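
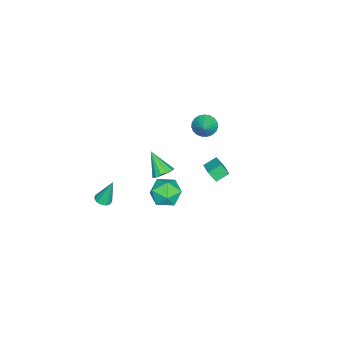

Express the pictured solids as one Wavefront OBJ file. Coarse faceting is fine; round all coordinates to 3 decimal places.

v -4.31 0.547 0.803
v -3.967 0.842 0.193
v -3.27 0.853 1.537
v -4.122 1.092 0.308
v -4.31 1.248 0.509
v -4.497 1.282 0.761
v -4.653 1.189 1.02
v -4.749 0.985 1.241
v -4.77 0.706 1.387
v -4.71 0.398 1.432
v -4.582 0.117 1.368
v -4.407 -0.09 1.206
v -4.215 -0.188 0.974
v -4.039 -0.158 0.713
v -3.911 -0.006 0.468
v -3.851 0.241 0.28
v -3.871 0.541 0.183
v -0.551 2.921 1.524
v -0.518 2.46 2.225
v 0.253 3.448 1.833
v 0.286 2.987 2.534
v -0.026 2.353 1.126
v 0.007 1.892 1.827
v 0.778 2.88 1.435
v 0.811 2.419 2.136
v 0.489 -0.267 0.801
v 0.799 0.098 1.269
v -0.109 -1.193 1.919
v 0.46 0.256 1.218
v 0.13 0.248 1.035
v -0.086 0.076 0.777
v -0.119 -0.205 0.527
v 0.041 -0.505 0.364
v 0.343 -0.73 0.339
v 0.691 -0.808 0.461
v 0.976 -0.714 0.691
v 1.106 -0.479 0.956
v 1.04 -0.176 1.171
v 3.986 -2.452 1.232
v 4.254 -2.843 1.391
v 3.814 -1.928 2.808
v 4.438 -2.636 1.342
v 4.478 -2.37 1.258
v 4.362 -2.13 1.166
v 4.127 -1.993 1.094
v 3.847 -2.001 1.067
v 3.611 -2.153 1.092
v 3.494 -2.4 1.161
v 3.533 -2.663 1.253
v 3.716 -2.859 1.338
v 3.985 -2.927 1.39
v 0.765 0.759 -0.505
v 1.772 0.824 -0.507
v 0.848 -0.504 0.527
v 1.855 -0.439 0.525
v 1.304 0.285 0.962
v 1.253 1.065 0.324
v 1.367 -0.745 -0.304
v 1.316 0.035 -0.942
v 2.145 -0.106 -0.383
v 2.105 0.531 0.4
v 0.515 -0.211 -0.38
v 0.475 0.426 0.403
f 2 1 4
f 2 4 3
f 4 1 5
f 4 5 3
f 5 1 6
f 5 6 3
f 6 1 7
f 6 7 3
f 7 1 8
f 7 8 3
f 8 1 9
f 8 9 3
f 9 1 10
f 9 10 3
f 10 1 11
f 10 11 3
f 11 1 12
f 11 12 3
f 12 1 13
f 12 13 3
f 13 1 14
f 13 14 3
f 14 1 15
f 14 15 3
f 15 1 16
f 15 16 3
f 16 1 17
f 16 17 3
f 17 1 2
f 17 2 3
f 19 21 18
f 22 19 18
f 18 21 20
f 20 22 18
f 19 25 21
f 23 19 22
f 23 25 19
f 21 25 20
f 24 22 20
f 20 25 24
f 24 23 22
f 25 23 24
f 27 26 29
f 27 29 28
f 29 26 30
f 29 30 28
f 30 26 31
f 30 31 28
f 31 26 32
f 31 32 28
f 32 26 33
f 32 33 28
f 33 26 34
f 33 34 28
f 34 26 35
f 34 35 28
f 35 26 36
f 35 36 28
f 36 26 37
f 36 37 28
f 37 26 38
f 37 38 28
f 38 26 27
f 38 27 28
f 40 39 42
f 40 42 41
f 42 39 43
f 42 43 41
f 43 39 44
f 43 44 41
f 44 39 45
f 44 45 41
f 45 39 46
f 45 46 41
f 46 39 47
f 46 47 41
f 47 39 48
f 47 48 41
f 48 39 49
f 48 49 41
f 49 39 50
f 49 50 41
f 50 39 51
f 50 51 41
f 51 39 40
f 51 40 41
f 52 63 57
f 52 57 53
f 52 53 59
f 52 59 62
f 52 62 63
f 53 57 61
f 57 63 56
f 63 62 54
f 62 59 58
f 59 53 60
f 55 61 56
f 55 56 54
f 55 54 58
f 55 58 60
f 55 60 61
f 56 61 57
f 54 56 63
f 58 54 62
f 60 58 59
f 61 60 53



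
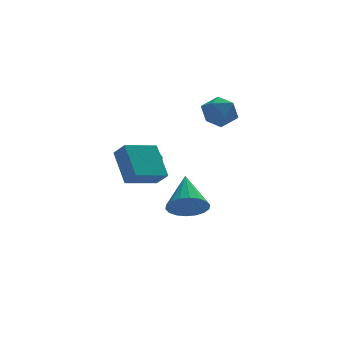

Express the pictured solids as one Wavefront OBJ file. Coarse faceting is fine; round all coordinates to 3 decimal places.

v 0.534 0.557 -1.925
v 0.875 -0.017 -1.264
v 0.826 2.123 -0.715
v 1.217 0.087 -1.482
v 1.423 0.285 -1.787
v 1.453 0.536 -2.12
v 1.301 0.792 -2.414
v 0.998 1.001 -2.612
v 0.602 1.123 -2.673
v 0.193 1.132 -2.586
v -0.149 1.027 -2.368
v -0.355 0.83 -2.063
v -0.385 0.578 -1.73
v -0.234 0.322 -1.436
v 0.07 0.113 -1.238
v 0.466 -0.008 -1.177
v 1.373 0.819 2.843
v 2.244 0.835 2.793
v 1.456 0.085 4.047
v 2.327 0.101 3.997
v 1.885 0.836 4.159
v 1.834 1.29 3.415
v 1.866 -0.37 3.425
v 1.815 0.084 2.681
v 2.549 0.101 3.153
v 2.561 0.846 3.607
v 1.139 0.074 3.233
v 1.151 0.819 3.687
v -2.415 -2.799 1.331
v -2.593 -1.59 2.584
v -2.752 -2.254 0.758
v -2.931 -1.046 2.011
v -0.989 -2.254 1.009
v -1.168 -1.046 2.262
v -1.327 -1.71 0.436
v -1.505 -0.501 1.689
v -0.939 1.628 0.461
v -0.725 1.94 1.061
v -2.101 0.312 1.559
v -1.055 2.134 0.945
v -1.348 2.167 0.675
v -1.512 2.029 0.337
v -1.494 1.764 0.038
v -1.3 1.455 -0.126
v -0.991 1.201 -0.105
v -0.667 1.083 0.097
v -0.428 1.137 0.413
v -0.353 1.347 0.745
v -0.463 1.646 0.987
f 2 1 4
f 2 4 3
f 4 1 5
f 4 5 3
f 5 1 6
f 5 6 3
f 6 1 7
f 6 7 3
f 7 1 8
f 7 8 3
f 8 1 9
f 8 9 3
f 9 1 10
f 9 10 3
f 10 1 11
f 10 11 3
f 11 1 12
f 11 12 3
f 12 1 13
f 12 13 3
f 13 1 14
f 13 14 3
f 14 1 15
f 14 15 3
f 15 1 16
f 15 16 3
f 16 1 2
f 16 2 3
f 17 28 22
f 17 22 18
f 17 18 24
f 17 24 27
f 17 27 28
f 18 22 26
f 22 28 21
f 28 27 19
f 27 24 23
f 24 18 25
f 20 26 21
f 20 21 19
f 20 19 23
f 20 23 25
f 20 25 26
f 21 26 22
f 19 21 28
f 23 19 27
f 25 23 24
f 26 25 18
f 30 32 29
f 33 30 29
f 29 32 31
f 31 33 29
f 30 36 32
f 34 30 33
f 34 36 30
f 32 36 31
f 35 33 31
f 31 36 35
f 35 34 33
f 36 34 35
f 38 37 40
f 38 40 39
f 40 37 41
f 40 41 39
f 41 37 42
f 41 42 39
f 42 37 43
f 42 43 39
f 43 37 44
f 43 44 39
f 44 37 45
f 44 45 39
f 45 37 46
f 45 46 39
f 46 37 47
f 46 47 39
f 47 37 48
f 47 48 39
f 48 37 49
f 48 49 39
f 49 37 38
f 49 38 39



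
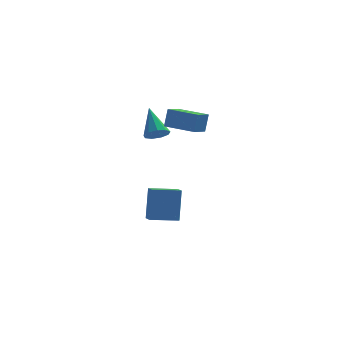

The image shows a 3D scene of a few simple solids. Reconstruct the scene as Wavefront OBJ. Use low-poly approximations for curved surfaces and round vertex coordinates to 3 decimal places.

v 1.241 2.916 -4.297
v 1.368 3.546 -2.308
v 1.027 3.811 -4.568
v 1.153 4.442 -2.579
v 2.847 3.238 -4.501
v 2.973 3.869 -2.512
v 2.632 4.134 -4.772
v 2.759 4.764 -2.783
v 1.665 2.36 2.279
v 2.371 2.39 2.462
v 1.235 3.66 3.721
v 2.269 2.737 2.118
v 1.884 2.908 1.849
v 1.397 2.822 1.781
v 1.036 2.52 1.946
v 0.969 2.142 2.266
v 1.228 1.867 2.592
v 1.692 1.822 2.771
v 2.143 2.028 2.72
v 2.046 1.945 3.031
v 2.236 2.199 4.157
v 2.606 2.821 2.739
v 2.796 3.075 3.865
v 3.624 0.925 2.995
v 3.814 1.179 4.121
v 4.184 1.801 2.703
v 4.374 2.055 3.829
f 2 4 1
f 5 2 1
f 1 4 3
f 3 5 1
f 2 8 4
f 6 2 5
f 6 8 2
f 4 8 3
f 7 5 3
f 3 8 7
f 7 6 5
f 8 6 7
f 10 9 12
f 10 12 11
f 12 9 13
f 12 13 11
f 13 9 14
f 13 14 11
f 14 9 15
f 14 15 11
f 15 9 16
f 15 16 11
f 16 9 17
f 16 17 11
f 17 9 18
f 17 18 11
f 18 9 19
f 18 19 11
f 19 9 10
f 19 10 11
f 21 23 20
f 24 21 20
f 20 23 22
f 22 24 20
f 21 27 23
f 25 21 24
f 25 27 21
f 23 27 22
f 26 24 22
f 22 27 26
f 26 25 24
f 27 25 26



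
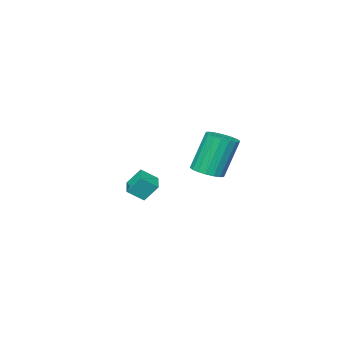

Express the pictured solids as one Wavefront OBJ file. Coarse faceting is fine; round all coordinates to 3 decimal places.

v -3.116 -3.785 -2.366
v -2.445 -4.29 -1.752
v -2.348 -2.956 -2.521
v -1.678 -3.462 -1.907
v -2.702 -4.338 -3.273
v -2.032 -4.844 -2.659
v -1.935 -3.51 -3.428
v -1.264 -4.015 -2.814
v -0.835 1.808 0.233
v -0.216 2.325 0.383
v -0.927 2.589 2.416
v -1.545 2.072 2.267
v -0.48 2.547 0.262
v -1.19 2.81 2.295
v -0.813 2.622 0.135
v -1.524 2.886 2.169
v -1.152 2.536 0.028
v -1.862 2.8 2.062
v -1.427 2.306 -0.038
v -2.138 2.57 1.995
v -1.585 1.977 -0.051
v -2.296 2.241 1.983
v -1.595 1.615 -0.007
v -2.305 1.879 2.026
v -1.453 1.291 0.084
v -2.164 1.555 2.117
v -1.19 1.07 0.205
v -1.9 1.333 2.238
v -0.856 0.994 0.331
v -1.567 1.258 2.365
v -0.518 1.08 0.438
v -1.228 1.344 2.472
v -0.242 1.31 0.505
v -0.953 1.574 2.538
v -0.084 1.639 0.517
v -0.795 1.903 2.551
v -0.075 2.001 0.474
v -0.785 2.265 2.507
f 2 4 1
f 5 2 1
f 1 4 3
f 3 5 1
f 2 8 4
f 6 2 5
f 6 8 2
f 4 8 3
f 7 5 3
f 3 8 7
f 7 6 5
f 8 6 7
f 10 9 13
f 10 13 11
f 11 13 14
f 11 14 12
f 13 9 15
f 13 15 14
f 14 15 16
f 14 16 12
f 15 9 17
f 15 17 16
f 16 17 18
f 16 18 12
f 17 9 19
f 17 19 18
f 18 19 20
f 18 20 12
f 19 9 21
f 19 21 20
f 20 21 22
f 20 22 12
f 21 9 23
f 21 23 22
f 22 23 24
f 22 24 12
f 23 9 25
f 23 25 24
f 24 25 26
f 24 26 12
f 25 9 27
f 25 27 26
f 26 27 28
f 26 28 12
f 27 9 29
f 27 29 28
f 28 29 30
f 28 30 12
f 29 9 31
f 29 31 30
f 30 31 32
f 30 32 12
f 31 9 33
f 31 33 32
f 32 33 34
f 32 34 12
f 33 9 35
f 33 35 34
f 34 35 36
f 34 36 12
f 35 9 37
f 35 37 36
f 36 37 38
f 36 38 12
f 37 9 10
f 37 10 38
f 38 10 11
f 38 11 12



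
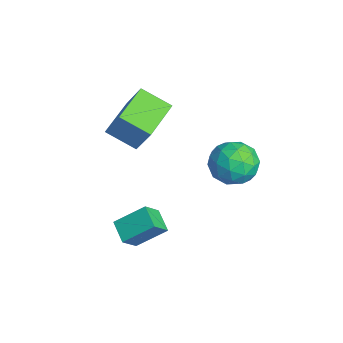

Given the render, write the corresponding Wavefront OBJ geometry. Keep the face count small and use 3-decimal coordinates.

v -0.8 -1.842 -0.622
v -1.574 -2.951 0.094
v -2.182 -0.597 -0.188
v -2.956 -1.705 0.529
v 0.056 -1.435 0.931
v -0.718 -2.543 1.648
v -1.326 -0.189 1.366
v -2.1 -1.298 2.082
v 1.561 -2.473 -4.704
v 0.553 -2.599 -4.282
v 1.783 -1.202 -3.792
v 0.775 -1.328 -3.37
v 1.985 -3.132 -3.89
v 0.977 -3.258 -3.468
v 2.207 -1.861 -2.978
v 1.199 -1.987 -2.556
v 2.009 2.419 0.256
v 2.709 1.911 -0.431
v 1.611 0.849 1.011
v 2.311 0.341 0.324
v 2.698 1.01 1.112
v 2.945 1.98 0.646
v 1.375 0.78 -0.066
v 1.622 1.75 -0.532
v 2.317 0.898 -0.629
v 3.135 1.04 0.099
v 1.185 1.72 0.481
v 2.003 1.862 1.209
v 2.394 2.302 -0.154
v 1.926 0.458 0.734
v 2.154 0.851 1.197
v 2.565 0.552 0.793
v 2.533 2.343 0.479
v 2.944 2.045 0.075
v 2.938 1.516 0.982
v 1.376 0.715 0.505
v 1.787 0.417 0.101
v 1.755 2.208 -0.213
v 2.166 1.909 -0.617
v 1.382 1.244 -0.402
v 2.575 1.408 -0.674
v 2.341 0.486 -0.23
v 1.791 0.744 -0.459
v 1.936 1.314 -0.734
v 3.056 1.492 -0.246
v 2.822 0.57 0.198
v 3.049 0.963 0.661
v 3.194 1.533 0.387
v 2.825 0.897 -0.363
v 1.498 2.19 0.382
v 1.264 1.268 0.826
v 1.126 1.227 0.193
v 1.271 1.797 -0.081
v 1.979 2.274 0.81
v 1.745 1.352 1.254
v 2.384 1.446 1.314
v 2.529 2.016 1.039
v 1.495 1.863 0.943
f 2 4 1
f 5 2 1
f 1 4 3
f 3 5 1
f 2 8 4
f 6 2 5
f 6 8 2
f 4 8 3
f 7 5 3
f 3 8 7
f 7 6 5
f 8 6 7
f 10 12 9
f 13 10 9
f 9 12 11
f 11 13 9
f 10 16 12
f 14 10 13
f 14 16 10
f 12 16 11
f 15 13 11
f 11 16 15
f 15 14 13
f 16 14 15
f 17 54 33
f 54 28 57
f 33 57 22
f 54 57 33
f 17 33 29
f 33 22 34
f 29 34 18
f 33 34 29
f 17 29 38
f 29 18 39
f 38 39 24
f 29 39 38
f 17 38 50
f 38 24 53
f 50 53 27
f 38 53 50
f 17 50 54
f 50 27 58
f 54 58 28
f 50 58 54
f 18 34 45
f 34 22 48
f 45 48 26
f 34 48 45
f 22 57 35
f 57 28 56
f 35 56 21
f 57 56 35
f 28 58 55
f 58 27 51
f 55 51 19
f 58 51 55
f 27 53 52
f 53 24 40
f 52 40 23
f 53 40 52
f 24 39 44
f 39 18 41
f 44 41 25
f 39 41 44
f 20 46 32
f 46 26 47
f 32 47 21
f 46 47 32
f 20 32 30
f 32 21 31
f 30 31 19
f 32 31 30
f 20 30 37
f 30 19 36
f 37 36 23
f 30 36 37
f 20 37 42
f 37 23 43
f 42 43 25
f 37 43 42
f 20 42 46
f 42 25 49
f 46 49 26
f 42 49 46
f 21 47 35
f 47 26 48
f 35 48 22
f 47 48 35
f 19 31 55
f 31 21 56
f 55 56 28
f 31 56 55
f 23 36 52
f 36 19 51
f 52 51 27
f 36 51 52
f 25 43 44
f 43 23 40
f 44 40 24
f 43 40 44
f 26 49 45
f 49 25 41
f 45 41 18
f 49 41 45



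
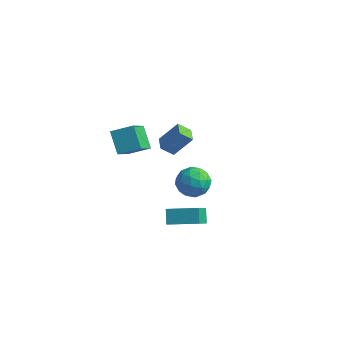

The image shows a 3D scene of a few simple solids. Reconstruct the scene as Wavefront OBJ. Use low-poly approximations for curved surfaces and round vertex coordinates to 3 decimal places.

v -0.576 1.345 -2.813
v 0.342 1.499 -2.259
v 0.318 0.501 -4.061
v 1.236 0.655 -3.507
v 0.479 -0.019 -3.124
v -0.074 0.503 -2.353
v 0.734 1.497 -3.967
v 0.181 2.019 -3.196
v 1.151 1.593 -2.972
v 0.994 0.656 -2.451
v -0.334 1.344 -3.869
v -0.491 0.407 -3.348
v -0.196 1.496 -2.426
v 0.856 0.504 -3.894
v 0.411 0.108 -3.669
v 0.95 0.198 -3.343
v -0.44 0.911 -2.482
v 0.099 1.001 -2.156
v 0.18 0.109 -2.665
v 0.561 0.999 -4.164
v 1.1 1.089 -3.838
v -0.29 1.802 -2.977
v 0.249 1.892 -2.651
v 0.48 1.891 -3.655
v 0.819 1.642 -2.52
v 1.345 1.145 -3.254
v 1.05 1.64 -3.524
v 0.725 1.947 -3.07
v 0.727 1.091 -2.214
v 1.253 0.595 -2.947
v 0.808 0.199 -2.723
v 0.483 0.506 -2.269
v 1.203 1.146 -2.633
v -0.593 1.405 -3.373
v -0.067 0.909 -4.106
v 0.177 1.494 -4.051
v -0.148 1.801 -3.597
v -0.685 0.855 -3.066
v -0.159 0.358 -3.8
v -0.065 0.053 -3.25
v -0.39 0.36 -2.796
v -0.543 0.854 -3.687
v -0.594 0.433 -0.867
v -1.124 -0.076 -0.25
v -1.254 1.157 -0.838
v -1.785 0.647 -0.221
v 0.205 1.113 0.381
v -0.326 0.603 0.998
v -0.456 1.836 0.41
v -0.986 1.327 1.027
v -0.8 -4.796 4.358
v 0.182 -4.077 4.841
v -1.294 -3.322 3.165
v -0.312 -2.602 3.649
v 0.112 -5.338 3.311
v 1.094 -4.618 3.795
v -0.382 -3.863 2.119
v 0.6 -3.144 2.602
v 2.156 -3.163 -2.98
v 2.501 -4.306 -1.992
v 1.734 -2.661 -2.252
v 2.079 -3.805 -1.264
v 3.721 -2.375 -2.616
v 4.066 -3.519 -1.628
v 3.299 -1.874 -1.888
v 3.644 -3.017 -0.9
f 1 38 17
f 38 12 41
f 17 41 6
f 38 41 17
f 1 17 13
f 17 6 18
f 13 18 2
f 17 18 13
f 1 13 22
f 13 2 23
f 22 23 8
f 13 23 22
f 1 22 34
f 22 8 37
f 34 37 11
f 22 37 34
f 1 34 38
f 34 11 42
f 38 42 12
f 34 42 38
f 2 18 29
f 18 6 32
f 29 32 10
f 18 32 29
f 6 41 19
f 41 12 40
f 19 40 5
f 41 40 19
f 12 42 39
f 42 11 35
f 39 35 3
f 42 35 39
f 11 37 36
f 37 8 24
f 36 24 7
f 37 24 36
f 8 23 28
f 23 2 25
f 28 25 9
f 23 25 28
f 4 30 16
f 30 10 31
f 16 31 5
f 30 31 16
f 4 16 14
f 16 5 15
f 14 15 3
f 16 15 14
f 4 14 21
f 14 3 20
f 21 20 7
f 14 20 21
f 4 21 26
f 21 7 27
f 26 27 9
f 21 27 26
f 4 26 30
f 26 9 33
f 30 33 10
f 26 33 30
f 5 31 19
f 31 10 32
f 19 32 6
f 31 32 19
f 3 15 39
f 15 5 40
f 39 40 12
f 15 40 39
f 7 20 36
f 20 3 35
f 36 35 11
f 20 35 36
f 9 27 28
f 27 7 24
f 28 24 8
f 27 24 28
f 10 33 29
f 33 9 25
f 29 25 2
f 33 25 29
f 44 46 43
f 47 44 43
f 43 46 45
f 45 47 43
f 44 50 46
f 48 44 47
f 48 50 44
f 46 50 45
f 49 47 45
f 45 50 49
f 49 48 47
f 50 48 49
f 52 54 51
f 55 52 51
f 51 54 53
f 53 55 51
f 52 58 54
f 56 52 55
f 56 58 52
f 54 58 53
f 57 55 53
f 53 58 57
f 57 56 55
f 58 56 57
f 60 62 59
f 63 60 59
f 59 62 61
f 61 63 59
f 60 66 62
f 64 60 63
f 64 66 60
f 62 66 61
f 65 63 61
f 61 66 65
f 65 64 63
f 66 64 65



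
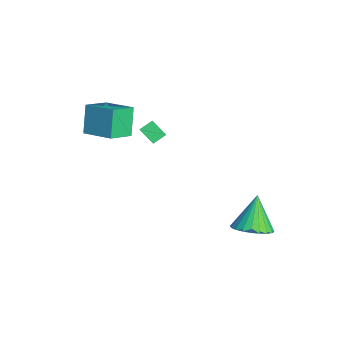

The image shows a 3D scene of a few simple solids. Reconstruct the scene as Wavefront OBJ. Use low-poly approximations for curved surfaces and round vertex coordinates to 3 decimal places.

v -3.26 -2.475 2.575
v -1.771 -2.795 3.902
v -3.452 -1.797 2.954
v -1.963 -2.117 4.281
v -2.597 -1.943 1.959
v -1.108 -2.263 3.286
v -2.789 -1.265 2.338
v -1.3 -1.585 3.665
v -4.581 -4.909 3.886
v -3.213 -3.795 4.408
v -5.29 -3.751 3.273
v -3.922 -2.637 3.794
v -3.778 -5.203 2.406
v -2.41 -4.089 2.927
v -4.487 -4.045 1.792
v -3.119 -2.931 2.314
v 1.942 1.924 -1.507
v 2.593 1.265 -0.953
v 0.998 2.416 0.187
v 2.809 1.626 -0.937
v 2.893 2.033 -1.009
v 2.833 2.423 -1.156
v 2.636 2.737 -1.356
v 2.334 2.928 -1.58
v 1.972 2.965 -1.792
v 1.605 2.844 -1.961
v 1.29 2.583 -2.061
v 1.074 2.222 -2.077
v 0.99 1.815 -2.005
v 1.05 1.425 -1.858
v 1.247 1.111 -1.657
v 1.549 0.92 -1.434
v 1.911 0.883 -1.221
v 2.278 1.004 -1.052
f 2 4 1
f 5 2 1
f 1 4 3
f 3 5 1
f 2 8 4
f 6 2 5
f 6 8 2
f 4 8 3
f 7 5 3
f 3 8 7
f 7 6 5
f 8 6 7
f 10 12 9
f 13 10 9
f 9 12 11
f 11 13 9
f 10 16 12
f 14 10 13
f 14 16 10
f 12 16 11
f 15 13 11
f 11 16 15
f 15 14 13
f 16 14 15
f 18 17 20
f 18 20 19
f 20 17 21
f 20 21 19
f 21 17 22
f 21 22 19
f 22 17 23
f 22 23 19
f 23 17 24
f 23 24 19
f 24 17 25
f 24 25 19
f 25 17 26
f 25 26 19
f 26 17 27
f 26 27 19
f 27 17 28
f 27 28 19
f 28 17 29
f 28 29 19
f 29 17 30
f 29 30 19
f 30 17 31
f 30 31 19
f 31 17 32
f 31 32 19
f 32 17 33
f 32 33 19
f 33 17 34
f 33 34 19
f 34 17 18
f 34 18 19



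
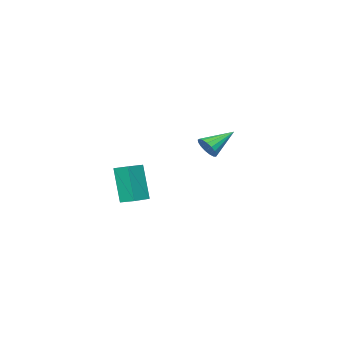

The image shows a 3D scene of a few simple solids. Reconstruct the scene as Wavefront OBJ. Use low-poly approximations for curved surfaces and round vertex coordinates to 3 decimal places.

v -2.484 0.355 0.007
v -2.119 0.658 0.481
v -3.876 0.805 0.793
v -2.168 0.888 0.263
v -2.289 0.996 -0.014
v -2.455 0.957 -0.285
v -2.628 0.781 -0.49
v -2.767 0.507 -0.581
v -2.842 0.198 -0.537
v -2.835 -0.075 -0.368
v -2.747 -0.249 -0.114
v -2.6 -0.285 0.169
v -2.425 -0.174 0.414
v -2.265 0.058 0.566
v -2.154 0.358 0.59
v 2.672 0.605 -1.823
v 2.403 -0.036 0.02
v 2.55 1.367 -1.577
v 2.281 0.726 0.267
v 3.759 0.714 -1.627
v 3.49 0.073 0.217
v 3.637 1.476 -1.38
v 3.368 0.835 0.463
f 2 1 4
f 2 4 3
f 4 1 5
f 4 5 3
f 5 1 6
f 5 6 3
f 6 1 7
f 6 7 3
f 7 1 8
f 7 8 3
f 8 1 9
f 8 9 3
f 9 1 10
f 9 10 3
f 10 1 11
f 10 11 3
f 11 1 12
f 11 12 3
f 12 1 13
f 12 13 3
f 13 1 14
f 13 14 3
f 14 1 15
f 14 15 3
f 15 1 2
f 15 2 3
f 17 19 16
f 20 17 16
f 16 19 18
f 18 20 16
f 17 23 19
f 21 17 20
f 21 23 17
f 19 23 18
f 22 20 18
f 18 23 22
f 22 21 20
f 23 21 22



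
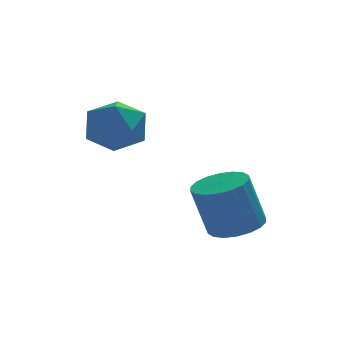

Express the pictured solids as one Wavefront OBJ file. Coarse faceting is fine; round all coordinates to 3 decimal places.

v -3.728 -1.019 3.112
v -3.146 -0.303 2.347
v -2.534 -2.477 2.653
v -1.952 -1.761 1.888
v -1.869 -1.571 3.069
v -2.607 -0.67 3.352
v -3.073 -2.11 1.648
v -3.811 -1.209 1.931
v -2.742 -0.977 1.442
v -1.997 -0.644 2.32
v -3.683 -2.136 2.68
v -2.938 -1.803 3.558
v 0.769 -3.498 -1.618
v 1.746 -3.544 -1.33
v 1.169 -3.448 0.645
v 0.191 -3.402 0.358
v 1.674 -3.097 -1.372
v 1.097 -3.002 0.603
v 1.423 -2.73 -1.463
v 0.846 -2.635 0.512
v 1.042 -2.515 -1.585
v 0.465 -2.42 0.39
v 0.607 -2.495 -1.713
v 0.03 -2.4 0.262
v 0.204 -2.673 -1.822
v -0.373 -2.578 0.153
v -0.087 -3.015 -1.891
v -0.664 -2.919 0.084
v -0.209 -3.452 -1.905
v -0.786 -3.356 0.07
v -0.137 -3.898 -1.863
v -0.714 -3.803 0.112
v 0.114 -4.265 -1.772
v -0.463 -4.17 0.203
v 0.495 -4.48 -1.65
v -0.082 -4.385 0.325
v 0.93 -4.5 -1.522
v 0.353 -4.405 0.453
v 1.333 -4.322 -1.413
v 0.756 -4.227 0.562
v 1.624 -3.981 -1.344
v 1.047 -3.885 0.631
f 1 12 6
f 1 6 2
f 1 2 8
f 1 8 11
f 1 11 12
f 2 6 10
f 6 12 5
f 12 11 3
f 11 8 7
f 8 2 9
f 4 10 5
f 4 5 3
f 4 3 7
f 4 7 9
f 4 9 10
f 5 10 6
f 3 5 12
f 7 3 11
f 9 7 8
f 10 9 2
f 14 13 17
f 14 17 15
f 15 17 18
f 15 18 16
f 17 13 19
f 17 19 18
f 18 19 20
f 18 20 16
f 19 13 21
f 19 21 20
f 20 21 22
f 20 22 16
f 21 13 23
f 21 23 22
f 22 23 24
f 22 24 16
f 23 13 25
f 23 25 24
f 24 25 26
f 24 26 16
f 25 13 27
f 25 27 26
f 26 27 28
f 26 28 16
f 27 13 29
f 27 29 28
f 28 29 30
f 28 30 16
f 29 13 31
f 29 31 30
f 30 31 32
f 30 32 16
f 31 13 33
f 31 33 32
f 32 33 34
f 32 34 16
f 33 13 35
f 33 35 34
f 34 35 36
f 34 36 16
f 35 13 37
f 35 37 36
f 36 37 38
f 36 38 16
f 37 13 39
f 37 39 38
f 38 39 40
f 38 40 16
f 39 13 41
f 39 41 40
f 40 41 42
f 40 42 16
f 41 13 14
f 41 14 42
f 42 14 15
f 42 15 16



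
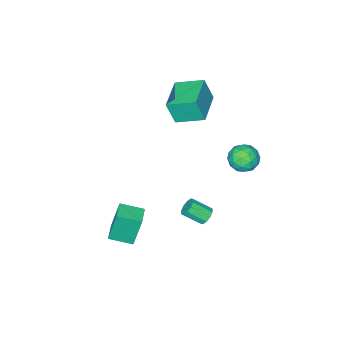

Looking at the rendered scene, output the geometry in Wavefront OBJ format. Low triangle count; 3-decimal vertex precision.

v -0.351 0.94 -2.825
v 0.167 1.174 -3.015
v 0.83 0.314 -2.265
v 0.311 0.08 -2.075
v 0.063 1.359 -2.711
v 0.726 0.499 -1.961
v -0.2 1.384 -2.451
v 0.463 0.524 -1.7
v -0.521 1.239 -2.333
v 0.142 0.379 -1.583
v -0.777 0.98 -2.404
v -0.114 0.12 -1.653
v -0.87 0.706 -2.635
v -0.207 -0.154 -1.885
v -0.766 0.521 -2.939
v -0.103 -0.339 -2.189
v -0.503 0.496 -3.2
v 0.16 -0.364 -2.449
v -0.182 0.641 -3.317
v 0.481 -0.219 -2.567
v 0.074 0.9 -3.247
v 0.737 0.04 -2.496
v -4.043 -2.292 3.377
v -3.738 -2.736 4.862
v -2.222 -1.113 3.355
v -1.916 -1.556 4.84
v -3.124 -3.724 2.76
v -2.818 -4.167 4.245
v -1.302 -2.544 2.738
v -0.997 -2.988 4.223
v 3.243 -3.049 -4.159
v 2.824 -2.755 -2.102
v 2.357 -1.94 -4.498
v 1.938 -1.646 -2.441
v 4.182 -2.274 -4.079
v 3.763 -1.98 -2.022
v 3.296 -1.165 -4.418
v 2.877 -0.871 -2.361
v -3.358 1.349 -0.206
v -2.842 0.595 0.168
v -4.618 0.385 -0.408
v -4.102 -0.369 -0.034
v -4.379 0.378 0.55
v -3.601 0.974 0.675
v -3.859 0.006 -0.915
v -3.081 0.602 -0.79
v -3.151 -0.235 -0.27
v -3.472 -0.005 0.636
v -3.988 0.985 -0.876
v -4.309 1.215 0.03
v -2.989 1.057 -0.001
v -4.471 -0.077 -0.239
v -4.634 0.363 0.105
v -4.33 -0.081 0.325
v -3.436 1.279 0.297
v -3.132 0.836 0.517
v -4.036 0.709 0.742
v -4.328 0.144 -0.757
v -4.024 -0.299 -0.537
v -3.13 1.061 -0.565
v -2.826 0.617 -0.345
v -3.424 0.271 -0.982
v -2.868 0.125 -0.038
v -3.608 -0.441 -0.157
v -3.466 -0.221 -0.676
v -3.008 0.129 -0.602
v -3.056 0.26 0.494
v -3.797 -0.306 0.375
v -3.96 0.133 0.719
v -3.502 0.483 0.792
v -3.238 -0.227 0.237
v -3.663 1.286 -0.615
v -4.404 0.72 -0.734
v -3.958 0.497 -1.032
v -3.5 0.847 -0.959
v -3.852 1.421 -0.083
v -4.592 0.855 -0.202
v -4.452 0.851 0.362
v -3.994 1.201 0.436
v -4.222 1.207 -0.477
f 2 1 5
f 2 5 3
f 3 5 6
f 3 6 4
f 5 1 7
f 5 7 6
f 6 7 8
f 6 8 4
f 7 1 9
f 7 9 8
f 8 9 10
f 8 10 4
f 9 1 11
f 9 11 10
f 10 11 12
f 10 12 4
f 11 1 13
f 11 13 12
f 12 13 14
f 12 14 4
f 13 1 15
f 13 15 14
f 14 15 16
f 14 16 4
f 15 1 17
f 15 17 16
f 16 17 18
f 16 18 4
f 17 1 19
f 17 19 18
f 18 19 20
f 18 20 4
f 19 1 21
f 19 21 20
f 20 21 22
f 20 22 4
f 21 1 2
f 21 2 22
f 22 2 3
f 22 3 4
f 24 26 23
f 27 24 23
f 23 26 25
f 25 27 23
f 24 30 26
f 28 24 27
f 28 30 24
f 26 30 25
f 29 27 25
f 25 30 29
f 29 28 27
f 30 28 29
f 32 34 31
f 35 32 31
f 31 34 33
f 33 35 31
f 32 38 34
f 36 32 35
f 36 38 32
f 34 38 33
f 37 35 33
f 33 38 37
f 37 36 35
f 38 36 37
f 39 76 55
f 76 50 79
f 55 79 44
f 76 79 55
f 39 55 51
f 55 44 56
f 51 56 40
f 55 56 51
f 39 51 60
f 51 40 61
f 60 61 46
f 51 61 60
f 39 60 72
f 60 46 75
f 72 75 49
f 60 75 72
f 39 72 76
f 72 49 80
f 76 80 50
f 72 80 76
f 40 56 67
f 56 44 70
f 67 70 48
f 56 70 67
f 44 79 57
f 79 50 78
f 57 78 43
f 79 78 57
f 50 80 77
f 80 49 73
f 77 73 41
f 80 73 77
f 49 75 74
f 75 46 62
f 74 62 45
f 75 62 74
f 46 61 66
f 61 40 63
f 66 63 47
f 61 63 66
f 42 68 54
f 68 48 69
f 54 69 43
f 68 69 54
f 42 54 52
f 54 43 53
f 52 53 41
f 54 53 52
f 42 52 59
f 52 41 58
f 59 58 45
f 52 58 59
f 42 59 64
f 59 45 65
f 64 65 47
f 59 65 64
f 42 64 68
f 64 47 71
f 68 71 48
f 64 71 68
f 43 69 57
f 69 48 70
f 57 70 44
f 69 70 57
f 41 53 77
f 53 43 78
f 77 78 50
f 53 78 77
f 45 58 74
f 58 41 73
f 74 73 49
f 58 73 74
f 47 65 66
f 65 45 62
f 66 62 46
f 65 62 66
f 48 71 67
f 71 47 63
f 67 63 40
f 71 63 67



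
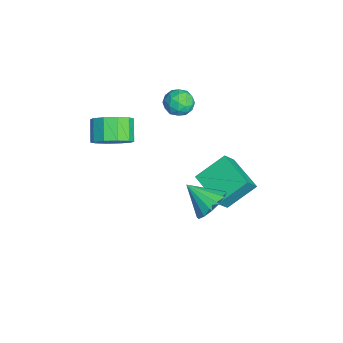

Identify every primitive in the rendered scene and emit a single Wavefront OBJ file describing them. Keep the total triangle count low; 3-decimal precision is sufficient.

v 1.468 -3.371 2.358
v 1.959 -2.579 2.884
v 0.922 -2.497 3.729
v 0.432 -3.289 3.202
v 1.591 -2.309 2.405
v 0.554 -2.227 3.25
v 1.175 -2.444 1.909
v 0.139 -2.363 2.754
v 0.872 -2.934 1.584
v -0.165 -2.853 2.429
v 0.797 -3.59 1.554
v -0.24 -3.509 2.399
v 0.978 -4.163 1.831
v -0.059 -4.081 2.676
v 1.346 -4.433 2.31
v 0.309 -4.351 3.155
v 1.761 -4.297 2.806
v 0.725 -4.216 3.651
v 2.065 -3.807 3.131
v 1.028 -3.726 3.976
v 2.14 -3.151 3.161
v 1.103 -3.07 4.006
v -0.942 0.53 3.58
v -0.357 0.447 4.178
v -0.223 -0.287 2.762
v 0.362 -0.37 3.36
v -0.399 -0.713 3.466
v -0.843 -0.208 3.971
v 0.263 0.368 2.969
v -0.181 0.873 3.474
v 0.388 0.347 3.8
v -0.021 -0.321 4.108
v -0.559 0.481 2.832
v -0.968 -0.187 3.14
v -0.713 0.56 3.95
v 0.133 -0.4 2.99
v -0.315 -0.602 3.052
v 0.03 -0.65 3.403
v -0.998 0.175 3.829
v -0.654 0.126 4.181
v -0.679 -0.555 3.762
v 0.074 0.034 2.759
v 0.418 -0.015 3.111
v -0.61 0.81 3.537
v -0.265 0.762 3.888
v 0.099 0.715 3.178
v 0.069 0.452 4.08
v 0.492 -0.028 3.6
v 0.434 0.406 3.369
v 0.172 0.703 3.666
v -0.171 0.06 4.261
v 0.252 -0.42 3.78
v -0.196 -0.622 3.843
v -0.457 -0.325 4.14
v 0.267 0.001 4.039
v -0.832 0.58 3.16
v -0.409 0.1 2.679
v -0.123 0.485 2.8
v -0.384 0.782 3.097
v -1.072 0.188 3.34
v -0.649 -0.292 2.86
v -0.752 -0.543 3.274
v -1.014 -0.246 3.571
v -0.847 0.159 2.901
v 0.436 1.338 -2.565
v 1.046 0.769 -1.491
v -0.067 2.888 -1.459
v 0.542 2.319 -0.384
v 2.218 2.281 -3.076
v 2.827 1.712 -2.001
v 1.714 3.831 -1.969
v 2.324 3.262 -0.895
v 4.334 1.213 -0.34
v 4.964 1.49 0.439
v 3.586 0.047 0.68
v 4.534 1.809 0.489
v 4.049 1.969 0.316
v 3.641 1.926 -0.033
v 3.419 1.692 -0.464
v 3.442 1.329 -0.861
v 3.703 0.936 -1.119
v 4.134 0.617 -1.168
v 4.618 0.457 -0.995
v 5.026 0.5 -0.647
v 5.249 0.734 -0.216
v 5.226 1.097 0.182
f 2 1 5
f 2 5 3
f 3 5 6
f 3 6 4
f 5 1 7
f 5 7 6
f 6 7 8
f 6 8 4
f 7 1 9
f 7 9 8
f 8 9 10
f 8 10 4
f 9 1 11
f 9 11 10
f 10 11 12
f 10 12 4
f 11 1 13
f 11 13 12
f 12 13 14
f 12 14 4
f 13 1 15
f 13 15 14
f 14 15 16
f 14 16 4
f 15 1 17
f 15 17 16
f 16 17 18
f 16 18 4
f 17 1 19
f 17 19 18
f 18 19 20
f 18 20 4
f 19 1 21
f 19 21 20
f 20 21 22
f 20 22 4
f 21 1 2
f 21 2 22
f 22 2 3
f 22 3 4
f 23 60 39
f 60 34 63
f 39 63 28
f 60 63 39
f 23 39 35
f 39 28 40
f 35 40 24
f 39 40 35
f 23 35 44
f 35 24 45
f 44 45 30
f 35 45 44
f 23 44 56
f 44 30 59
f 56 59 33
f 44 59 56
f 23 56 60
f 56 33 64
f 60 64 34
f 56 64 60
f 24 40 51
f 40 28 54
f 51 54 32
f 40 54 51
f 28 63 41
f 63 34 62
f 41 62 27
f 63 62 41
f 34 64 61
f 64 33 57
f 61 57 25
f 64 57 61
f 33 59 58
f 59 30 46
f 58 46 29
f 59 46 58
f 30 45 50
f 45 24 47
f 50 47 31
f 45 47 50
f 26 52 38
f 52 32 53
f 38 53 27
f 52 53 38
f 26 38 36
f 38 27 37
f 36 37 25
f 38 37 36
f 26 36 43
f 36 25 42
f 43 42 29
f 36 42 43
f 26 43 48
f 43 29 49
f 48 49 31
f 43 49 48
f 26 48 52
f 48 31 55
f 52 55 32
f 48 55 52
f 27 53 41
f 53 32 54
f 41 54 28
f 53 54 41
f 25 37 61
f 37 27 62
f 61 62 34
f 37 62 61
f 29 42 58
f 42 25 57
f 58 57 33
f 42 57 58
f 31 49 50
f 49 29 46
f 50 46 30
f 49 46 50
f 32 55 51
f 55 31 47
f 51 47 24
f 55 47 51
f 66 68 65
f 69 66 65
f 65 68 67
f 67 69 65
f 66 72 68
f 70 66 69
f 70 72 66
f 68 72 67
f 71 69 67
f 67 72 71
f 71 70 69
f 72 70 71
f 74 73 76
f 74 76 75
f 76 73 77
f 76 77 75
f 77 73 78
f 77 78 75
f 78 73 79
f 78 79 75
f 79 73 80
f 79 80 75
f 80 73 81
f 80 81 75
f 81 73 82
f 81 82 75
f 82 73 83
f 82 83 75
f 83 73 84
f 83 84 75
f 84 73 85
f 84 85 75
f 85 73 86
f 85 86 75
f 86 73 74
f 86 74 75



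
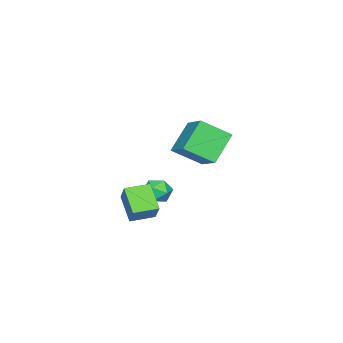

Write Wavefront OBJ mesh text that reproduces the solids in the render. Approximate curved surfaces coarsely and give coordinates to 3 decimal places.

v -0.207 -0.333 -3.224
v 0.269 -0.991 -3.769
v -1.429 -1.329 -3.091
v -0.953 -1.987 -3.636
v -0.635 -1.776 -2.735
v 0.12 -1.16 -2.818
v -1.28 -1.16 -4.042
v -0.525 -0.544 -4.125
v -0.394 -1.502 -4.275
v 0.005 -1.882 -3.467
v -1.165 -0.438 -3.393
v -0.766 -0.818 -2.585
v 1.104 -0.416 -4.565
v 0.115 -1.514 -3.309
v 1.943 0.278 -3.298
v 0.954 -0.821 -2.042
v 2.186 -1.519 -4.678
v 1.197 -2.618 -3.422
v 3.025 -0.826 -3.411
v 2.036 -1.924 -2.155
v 2.25 3.097 1.058
v 3.06 1.572 2.145
v 0.717 3.379 2.597
v 1.528 1.855 3.684
v 3.532 4.505 2.076
v 4.343 2.981 3.163
v 2 4.788 3.615
v 2.81 3.263 4.702
f 1 12 6
f 1 6 2
f 1 2 8
f 1 8 11
f 1 11 12
f 2 6 10
f 6 12 5
f 12 11 3
f 11 8 7
f 8 2 9
f 4 10 5
f 4 5 3
f 4 3 7
f 4 7 9
f 4 9 10
f 5 10 6
f 3 5 12
f 7 3 11
f 9 7 8
f 10 9 2
f 14 16 13
f 17 14 13
f 13 16 15
f 15 17 13
f 14 20 16
f 18 14 17
f 18 20 14
f 16 20 15
f 19 17 15
f 15 20 19
f 19 18 17
f 20 18 19
f 22 24 21
f 25 22 21
f 21 24 23
f 23 25 21
f 22 28 24
f 26 22 25
f 26 28 22
f 24 28 23
f 27 25 23
f 23 28 27
f 27 26 25
f 28 26 27



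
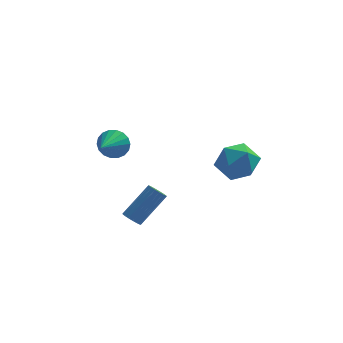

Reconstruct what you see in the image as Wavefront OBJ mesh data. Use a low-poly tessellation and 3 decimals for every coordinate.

v -1.445 -1.832 -1.421
v -1.075 -2.168 -1.52
v 0.056 -1.325 -0.159
v -0.315 -0.988 -0.059
v -1.029 -1.998 -1.663
v 0.102 -1.155 -0.302
v -1.065 -1.795 -1.759
v 0.065 -0.952 -0.397
v -1.177 -1.6 -1.787
v -0.046 -0.757 -0.426
v -1.342 -1.45 -1.743
v -0.211 -0.607 -0.382
v -1.527 -1.376 -1.635
v -0.397 -0.533 -0.274
v -1.696 -1.392 -1.484
v -0.566 -0.549 -0.123
v -1.816 -1.495 -1.321
v -0.685 -0.652 0.04
v -1.862 -1.665 -1.178
v -0.731 -0.822 0.183
v -1.825 -1.868 -1.083
v -0.695 -1.025 0.279
v -1.714 -2.063 -1.054
v -0.583 -1.22 0.307
v -1.549 -2.213 -1.098
v -0.418 -1.37 0.263
v -1.363 -2.287 -1.206
v -0.233 -1.444 0.155
v -1.194 -2.271 -1.357
v -0.064 -1.428 0.004
v -2.538 2.699 0.669
v -2.077 2.841 1.357
v -3.022 1.261 1.291
v -2.408 2.991 1.446
v -2.764 3.083 1.381
v -3.076 3.099 1.176
v -3.281 3.036 0.87
v -3.339 2.906 0.524
v -3.239 2.735 0.207
v -2.999 2.557 -0.018
v -2.668 2.407 -0.108
v -2.312 2.315 -0.043
v -2 2.299 0.163
v -1.795 2.363 0.469
v -1.737 2.493 0.815
v -1.838 2.663 1.131
v 2.201 -1.724 2.195
v 2.803 -1.142 1.46
v 3.677 -1.978 3.2
v 4.279 -1.396 2.465
v 3.517 -0.88 3.095
v 2.606 -0.723 2.474
v 3.874 -2.397 2.186
v 2.963 -2.24 1.565
v 3.837 -1.558 1.454
v 3.616 -0.62 2.015
v 2.864 -2.5 2.645
v 2.643 -1.562 3.206
f 2 1 5
f 2 5 3
f 3 5 6
f 3 6 4
f 5 1 7
f 5 7 6
f 6 7 8
f 6 8 4
f 7 1 9
f 7 9 8
f 8 9 10
f 8 10 4
f 9 1 11
f 9 11 10
f 10 11 12
f 10 12 4
f 11 1 13
f 11 13 12
f 12 13 14
f 12 14 4
f 13 1 15
f 13 15 14
f 14 15 16
f 14 16 4
f 15 1 17
f 15 17 16
f 16 17 18
f 16 18 4
f 17 1 19
f 17 19 18
f 18 19 20
f 18 20 4
f 19 1 21
f 19 21 20
f 20 21 22
f 20 22 4
f 21 1 23
f 21 23 22
f 22 23 24
f 22 24 4
f 23 1 25
f 23 25 24
f 24 25 26
f 24 26 4
f 25 1 27
f 25 27 26
f 26 27 28
f 26 28 4
f 27 1 29
f 27 29 28
f 28 29 30
f 28 30 4
f 29 1 2
f 29 2 30
f 30 2 3
f 30 3 4
f 32 31 34
f 32 34 33
f 34 31 35
f 34 35 33
f 35 31 36
f 35 36 33
f 36 31 37
f 36 37 33
f 37 31 38
f 37 38 33
f 38 31 39
f 38 39 33
f 39 31 40
f 39 40 33
f 40 31 41
f 40 41 33
f 41 31 42
f 41 42 33
f 42 31 43
f 42 43 33
f 43 31 44
f 43 44 33
f 44 31 45
f 44 45 33
f 45 31 46
f 45 46 33
f 46 31 32
f 46 32 33
f 47 58 52
f 47 52 48
f 47 48 54
f 47 54 57
f 47 57 58
f 48 52 56
f 52 58 51
f 58 57 49
f 57 54 53
f 54 48 55
f 50 56 51
f 50 51 49
f 50 49 53
f 50 53 55
f 50 55 56
f 51 56 52
f 49 51 58
f 53 49 57
f 55 53 54
f 56 55 48



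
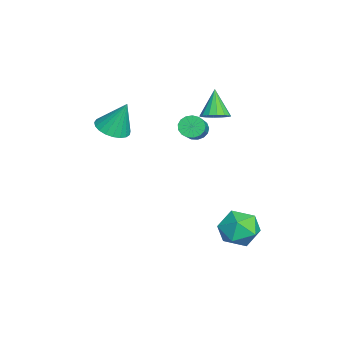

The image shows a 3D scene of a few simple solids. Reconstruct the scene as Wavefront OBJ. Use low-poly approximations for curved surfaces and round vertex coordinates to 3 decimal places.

v -3.946 1.704 0.08
v -3.583 2.156 -0.363
v -2.031 1.968 0.716
v -2.394 1.516 1.16
v -3.724 2.369 -0.124
v -2.171 2.18 0.955
v -3.915 2.429 0.162
v -2.363 2.241 1.241
v -4.114 2.323 0.429
v -2.561 2.135 1.508
v -4.274 2.076 0.617
v -2.722 1.887 1.696
v -4.359 1.743 0.681
v -2.807 1.555 1.76
v -4.35 1.401 0.608
v -2.797 1.213 1.687
v -4.248 1.129 0.414
v -2.695 0.941 1.493
v -4.077 0.989 0.144
v -2.525 0.8 1.223
v -3.876 1.012 -0.141
v -2.324 0.824 0.938
v -3.691 1.194 -0.375
v -2.139 1.006 0.704
v -3.565 1.493 -0.505
v -2.012 1.305 0.574
v -3.526 1.84 -0.501
v -1.973 1.652 0.579
v -2.486 -2.605 0.977
v -1.518 -2.921 1.043
v -2.354 -1.815 2.843
v -1.474 -2.533 0.875
v -1.604 -2.159 0.726
v -1.887 -1.861 0.62
v -2.274 -1.692 0.575
v -2.697 -1.681 0.601
v -3.084 -1.83 0.691
v -3.367 -2.113 0.831
v -3.498 -2.481 0.996
v -3.454 -2.87 1.158
v -3.243 -3.214 1.289
v -2.901 -3.452 1.366
v -2.487 -3.544 1.375
v -2.073 -3.474 1.316
v -1.73 -3.253 1.199
v 2.655 4.736 -2.343
v 3.636 4.75 -3.086
v 1.944 3.15 -3.314
v 2.925 3.164 -4.057
v 3.055 2.859 -2.872
v 3.494 3.839 -2.272
v 2.086 4.061 -4.128
v 2.525 5.041 -3.528
v 3.284 4.334 -4.189
v 3.883 3.59 -3.413
v 1.697 4.31 -2.987
v 2.296 3.566 -2.211
v -3.105 2.745 1.539
v -2.484 2.412 1.978
v -4.155 2.715 3.001
v -2.436 2.837 2.021
v -2.567 3.237 1.935
v -2.842 3.505 1.743
v -3.188 3.57 1.496
v -3.512 3.413 1.261
v -3.726 3.078 1.1
v -3.775 2.653 1.057
v -3.644 2.253 1.143
v -3.369 1.985 1.335
v -3.023 1.92 1.581
v -2.699 2.076 1.817
f 2 1 5
f 2 5 3
f 3 5 6
f 3 6 4
f 5 1 7
f 5 7 6
f 6 7 8
f 6 8 4
f 7 1 9
f 7 9 8
f 8 9 10
f 8 10 4
f 9 1 11
f 9 11 10
f 10 11 12
f 10 12 4
f 11 1 13
f 11 13 12
f 12 13 14
f 12 14 4
f 13 1 15
f 13 15 14
f 14 15 16
f 14 16 4
f 15 1 17
f 15 17 16
f 16 17 18
f 16 18 4
f 17 1 19
f 17 19 18
f 18 19 20
f 18 20 4
f 19 1 21
f 19 21 20
f 20 21 22
f 20 22 4
f 21 1 23
f 21 23 22
f 22 23 24
f 22 24 4
f 23 1 25
f 23 25 24
f 24 25 26
f 24 26 4
f 25 1 27
f 25 27 26
f 26 27 28
f 26 28 4
f 27 1 2
f 27 2 28
f 28 2 3
f 28 3 4
f 30 29 32
f 30 32 31
f 32 29 33
f 32 33 31
f 33 29 34
f 33 34 31
f 34 29 35
f 34 35 31
f 35 29 36
f 35 36 31
f 36 29 37
f 36 37 31
f 37 29 38
f 37 38 31
f 38 29 39
f 38 39 31
f 39 29 40
f 39 40 31
f 40 29 41
f 40 41 31
f 41 29 42
f 41 42 31
f 42 29 43
f 42 43 31
f 43 29 44
f 43 44 31
f 44 29 45
f 44 45 31
f 45 29 30
f 45 30 31
f 46 57 51
f 46 51 47
f 46 47 53
f 46 53 56
f 46 56 57
f 47 51 55
f 51 57 50
f 57 56 48
f 56 53 52
f 53 47 54
f 49 55 50
f 49 50 48
f 49 48 52
f 49 52 54
f 49 54 55
f 50 55 51
f 48 50 57
f 52 48 56
f 54 52 53
f 55 54 47
f 59 58 61
f 59 61 60
f 61 58 62
f 61 62 60
f 62 58 63
f 62 63 60
f 63 58 64
f 63 64 60
f 64 58 65
f 64 65 60
f 65 58 66
f 65 66 60
f 66 58 67
f 66 67 60
f 67 58 68
f 67 68 60
f 68 58 69
f 68 69 60
f 69 58 70
f 69 70 60
f 70 58 71
f 70 71 60
f 71 58 59
f 71 59 60



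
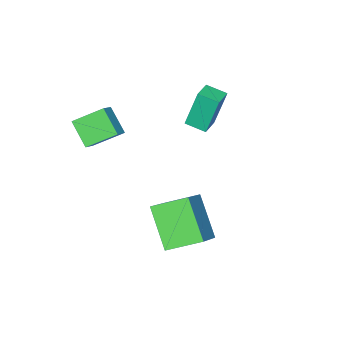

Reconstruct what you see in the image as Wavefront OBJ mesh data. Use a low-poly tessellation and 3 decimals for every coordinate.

v 0.804 -0.982 1.506
v 0.716 -2.009 2.424
v 1.414 -0.647 1.939
v 1.326 -1.674 2.857
v 1.814 -1.786 0.703
v 1.726 -2.813 1.621
v 2.424 -1.451 1.136
v 2.336 -2.478 2.054
v -2.74 -0.952 0.89
v -3.161 -0.639 2.737
v -3.166 -0.114 0.651
v -3.587 0.199 2.498
v -1.913 -0.499 1.002
v -2.334 -0.186 2.849
v -2.339 0.339 0.763
v -2.76 0.652 2.61
v -0.812 1.836 -1.426
v 0.384 2.536 -0.458
v -0.408 3.278 -2.968
v 0.787 3.979 -2
v 0.313 0.821 -2.08
v 1.508 1.522 -1.112
v 0.716 2.264 -3.622
v 1.912 2.964 -2.654
f 2 4 1
f 5 2 1
f 1 4 3
f 3 5 1
f 2 8 4
f 6 2 5
f 6 8 2
f 4 8 3
f 7 5 3
f 3 8 7
f 7 6 5
f 8 6 7
f 10 12 9
f 13 10 9
f 9 12 11
f 11 13 9
f 10 16 12
f 14 10 13
f 14 16 10
f 12 16 11
f 15 13 11
f 11 16 15
f 15 14 13
f 16 14 15
f 18 20 17
f 21 18 17
f 17 20 19
f 19 21 17
f 18 24 20
f 22 18 21
f 22 24 18
f 20 24 19
f 23 21 19
f 19 24 23
f 23 22 21
f 24 22 23



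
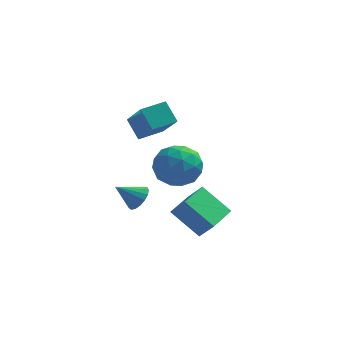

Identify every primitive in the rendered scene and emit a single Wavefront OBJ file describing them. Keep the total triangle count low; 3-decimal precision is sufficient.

v 2.196 1.094 -0.872
v 2.95 0.92 0.097
v 2.21 -0.88 -1.237
v 2.964 -1.054 -0.268
v 1.787 -0.706 -0.084
v 1.779 0.514 0.142
v 3.381 -0.474 -1.282
v 3.373 0.746 -1.056
v 3.683 -0.049 -0.156
v 2.698 -0.193 0.585
v 2.462 0.233 -1.725
v 1.477 0.089 -0.984
v 2.572 1.18 -0.355
v 2.588 -1.14 -0.785
v 1.896 -0.936 -0.677
v 2.34 -1.038 -0.107
v 1.883 0.941 -0.329
v 2.327 0.839 0.241
v 1.643 -0.117 0.134
v 2.833 -0.799 -1.381
v 3.277 -0.901 -0.811
v 2.82 1.078 -1.033
v 3.264 0.976 -0.463
v 3.517 0.157 -1.274
v 3.446 0.508 0.066
v 3.454 -0.652 -0.149
v 3.699 -0.311 -0.745
v 3.694 0.406 -0.612
v 2.867 0.424 0.501
v 2.875 -0.736 0.286
v 2.183 -0.532 0.394
v 2.178 0.185 0.527
v 3.297 -0.146 0.352
v 2.285 0.776 -1.426
v 2.293 -0.384 -1.641
v 2.982 -0.145 -1.667
v 2.977 0.572 -1.534
v 1.706 0.692 -0.991
v 1.714 -0.468 -1.206
v 1.466 -0.366 -0.528
v 1.461 0.351 -0.395
v 1.863 0.186 -1.492
v -0.285 4.303 -0.183
v 0.545 2.944 1.335
v 0.795 5.118 -0.043
v 1.625 3.758 1.475
v 0.335 3.642 -1.115
v 1.165 2.282 0.403
v 1.415 4.456 -0.975
v 2.245 3.097 0.543
v 1.033 -1.891 -1.611
v 1.385 -2.459 -1.344
v 0.027 -2.129 -0.789
v 1.487 -2.197 -1.144
v 1.484 -1.866 -1.051
v 1.378 -1.54 -1.086
v 1.193 -1.294 -1.242
v 0.971 -1.185 -1.482
v 0.763 -1.238 -1.751
v 0.617 -1.441 -1.989
v 0.566 -1.746 -2.14
v 0.622 -2.085 -2.169
v 0.772 -2.379 -2.071
v 0.982 -2.562 -1.868
v 1.203 -2.591 -1.605
v 3.697 -1.329 -4.342
v 2.329 -0.792 -3.154
v 4.352 0.228 -4.291
v 2.984 0.765 -3.103
v 4.376 -1.645 -3.417
v 3.008 -1.108 -2.229
v 5.031 -0.088 -3.366
v 3.663 0.449 -2.178
f 1 38 17
f 38 12 41
f 17 41 6
f 38 41 17
f 1 17 13
f 17 6 18
f 13 18 2
f 17 18 13
f 1 13 22
f 13 2 23
f 22 23 8
f 13 23 22
f 1 22 34
f 22 8 37
f 34 37 11
f 22 37 34
f 1 34 38
f 34 11 42
f 38 42 12
f 34 42 38
f 2 18 29
f 18 6 32
f 29 32 10
f 18 32 29
f 6 41 19
f 41 12 40
f 19 40 5
f 41 40 19
f 12 42 39
f 42 11 35
f 39 35 3
f 42 35 39
f 11 37 36
f 37 8 24
f 36 24 7
f 37 24 36
f 8 23 28
f 23 2 25
f 28 25 9
f 23 25 28
f 4 30 16
f 30 10 31
f 16 31 5
f 30 31 16
f 4 16 14
f 16 5 15
f 14 15 3
f 16 15 14
f 4 14 21
f 14 3 20
f 21 20 7
f 14 20 21
f 4 21 26
f 21 7 27
f 26 27 9
f 21 27 26
f 4 26 30
f 26 9 33
f 30 33 10
f 26 33 30
f 5 31 19
f 31 10 32
f 19 32 6
f 31 32 19
f 3 15 39
f 15 5 40
f 39 40 12
f 15 40 39
f 7 20 36
f 20 3 35
f 36 35 11
f 20 35 36
f 9 27 28
f 27 7 24
f 28 24 8
f 27 24 28
f 10 33 29
f 33 9 25
f 29 25 2
f 33 25 29
f 44 46 43
f 47 44 43
f 43 46 45
f 45 47 43
f 44 50 46
f 48 44 47
f 48 50 44
f 46 50 45
f 49 47 45
f 45 50 49
f 49 48 47
f 50 48 49
f 52 51 54
f 52 54 53
f 54 51 55
f 54 55 53
f 55 51 56
f 55 56 53
f 56 51 57
f 56 57 53
f 57 51 58
f 57 58 53
f 58 51 59
f 58 59 53
f 59 51 60
f 59 60 53
f 60 51 61
f 60 61 53
f 61 51 62
f 61 62 53
f 62 51 63
f 62 63 53
f 63 51 64
f 63 64 53
f 64 51 65
f 64 65 53
f 65 51 52
f 65 52 53
f 67 69 66
f 70 67 66
f 66 69 68
f 68 70 66
f 67 73 69
f 71 67 70
f 71 73 67
f 69 73 68
f 72 70 68
f 68 73 72
f 72 71 70
f 73 71 72



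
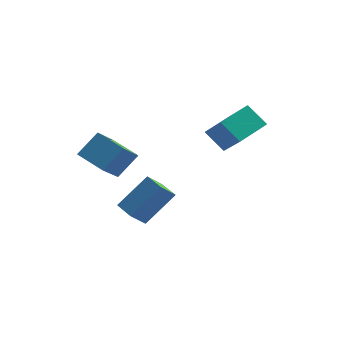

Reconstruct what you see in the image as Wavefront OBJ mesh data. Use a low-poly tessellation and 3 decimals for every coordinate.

v 1.618 3.235 0.211
v 0.815 3.359 0.982
v 2.234 4.395 0.667
v 1.432 4.519 1.438
v 2.608 2.241 1.402
v 1.806 2.365 2.173
v 3.225 3.401 1.858
v 2.422 3.525 2.629
v -1.69 2.31 -3.383
v -2.033 1.69 -2.691
v -0.857 3.236 -2.14
v -1.199 2.616 -1.448
v -0.921 1.764 -3.492
v -1.263 1.144 -2.8
v -0.087 2.69 -2.249
v -0.43 2.07 -1.557
v -2.965 0.268 0.599
v -2.447 0.963 1.486
v -2.913 1.488 -0.388
v -2.396 2.183 0.499
v -1.784 -0.103 0.201
v -1.267 0.592 1.088
v -1.733 1.117 -0.786
v -1.215 1.812 0.101
f 2 4 1
f 5 2 1
f 1 4 3
f 3 5 1
f 2 8 4
f 6 2 5
f 6 8 2
f 4 8 3
f 7 5 3
f 3 8 7
f 7 6 5
f 8 6 7
f 10 12 9
f 13 10 9
f 9 12 11
f 11 13 9
f 10 16 12
f 14 10 13
f 14 16 10
f 12 16 11
f 15 13 11
f 11 16 15
f 15 14 13
f 16 14 15
f 18 20 17
f 21 18 17
f 17 20 19
f 19 21 17
f 18 24 20
f 22 18 21
f 22 24 18
f 20 24 19
f 23 21 19
f 19 24 23
f 23 22 21
f 24 22 23



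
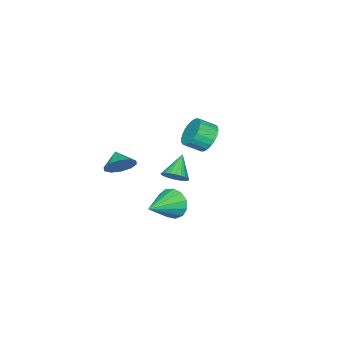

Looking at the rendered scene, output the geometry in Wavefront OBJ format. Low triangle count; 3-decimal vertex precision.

v 4.067 -3 0.474
v 4.594 -3.691 0.067
v 3.513 -3.76 1.046
v 4.87 -3.519 0.564
v 4.839 -3.148 1.026
v 4.513 -2.721 1.277
v 4.017 -2.401 1.222
v 3.54 -2.309 0.882
v 3.264 -2.482 0.385
v 3.295 -2.852 -0.077
v 3.621 -3.279 -0.329
v 4.117 -3.6 -0.274
v 1.901 -1.067 -3.068
v 2.221 -0.614 -3.959
v 3.959 -1.193 -2.392
v 2.122 -0.175 -3.575
v 1.952 -0.019 -3.03
v 1.766 -0.196 -2.497
v 1.623 -0.65 -2.145
v 1.568 -1.236 -2.086
v 1.619 -1.769 -2.339
v 1.759 -2.079 -2.823
v 1.944 -2.067 -3.385
v 2.115 -1.739 -3.846
v 2.219 -1.197 -4.06
v -3.72 -2.562 -1.224
v -3.046 -2.612 -2.014
v -2.345 -3.388 -1.367
v -3.02 -3.338 -0.576
v -2.896 -2.3 -1.802
v -2.196 -3.076 -1.154
v -2.872 -2.028 -1.501
v -2.171 -2.804 -0.854
v -2.977 -1.837 -1.159
v -2.276 -2.614 -0.512
v -3.195 -1.757 -0.826
v -2.494 -2.533 -0.179
v -3.493 -1.799 -0.554
v -2.792 -2.575 0.093
v -3.826 -1.957 -0.384
v -3.125 -2.734 0.263
v -4.142 -2.207 -0.341
v -3.442 -2.984 0.306
v -4.395 -2.512 -0.433
v -3.694 -3.288 0.214
v -4.544 -2.824 -0.646
v -3.844 -3.6 0.002
v -4.569 -3.096 -0.946
v -3.868 -3.872 -0.299
v -4.464 -3.286 -1.288
v -3.763 -4.063 -0.641
v -4.246 -3.367 -1.621
v -3.545 -4.143 -0.974
v -3.948 -3.325 -1.893
v -3.247 -4.101 -1.246
v -3.615 -3.166 -2.063
v -2.914 -3.943 -1.416
v -3.298 -2.916 -2.106
v -2.598 -3.693 -1.459
v 0.301 -2.057 -2.14
v 0.868 -2.313 -1.591
v -0.921 -2.403 -1.04
v 0.846 -1.999 -1.517
v 0.741 -1.693 -1.538
v 0.568 -1.443 -1.65
v 0.356 -1.286 -1.838
v 0.134 -1.247 -2.071
v -0.062 -1.331 -2.315
v -0.202 -1.526 -2.532
v -0.267 -1.801 -2.689
v -0.244 -2.116 -2.764
v -0.139 -2.421 -2.743
v 0.033 -2.672 -2.63
v 0.246 -2.828 -2.443
v 0.467 -2.868 -2.21
v 0.663 -2.783 -1.966
v 0.804 -2.589 -1.749
f 2 1 4
f 2 4 3
f 4 1 5
f 4 5 3
f 5 1 6
f 5 6 3
f 6 1 7
f 6 7 3
f 7 1 8
f 7 8 3
f 8 1 9
f 8 9 3
f 9 1 10
f 9 10 3
f 10 1 11
f 10 11 3
f 11 1 12
f 11 12 3
f 12 1 2
f 12 2 3
f 14 13 16
f 14 16 15
f 16 13 17
f 16 17 15
f 17 13 18
f 17 18 15
f 18 13 19
f 18 19 15
f 19 13 20
f 19 20 15
f 20 13 21
f 20 21 15
f 21 13 22
f 21 22 15
f 22 13 23
f 22 23 15
f 23 13 24
f 23 24 15
f 24 13 25
f 24 25 15
f 25 13 14
f 25 14 15
f 27 26 30
f 27 30 28
f 28 30 31
f 28 31 29
f 30 26 32
f 30 32 31
f 31 32 33
f 31 33 29
f 32 26 34
f 32 34 33
f 33 34 35
f 33 35 29
f 34 26 36
f 34 36 35
f 35 36 37
f 35 37 29
f 36 26 38
f 36 38 37
f 37 38 39
f 37 39 29
f 38 26 40
f 38 40 39
f 39 40 41
f 39 41 29
f 40 26 42
f 40 42 41
f 41 42 43
f 41 43 29
f 42 26 44
f 42 44 43
f 43 44 45
f 43 45 29
f 44 26 46
f 44 46 45
f 45 46 47
f 45 47 29
f 46 26 48
f 46 48 47
f 47 48 49
f 47 49 29
f 48 26 50
f 48 50 49
f 49 50 51
f 49 51 29
f 50 26 52
f 50 52 51
f 51 52 53
f 51 53 29
f 52 26 54
f 52 54 53
f 53 54 55
f 53 55 29
f 54 26 56
f 54 56 55
f 55 56 57
f 55 57 29
f 56 26 58
f 56 58 57
f 57 58 59
f 57 59 29
f 58 26 27
f 58 27 59
f 59 27 28
f 59 28 29
f 61 60 63
f 61 63 62
f 63 60 64
f 63 64 62
f 64 60 65
f 64 65 62
f 65 60 66
f 65 66 62
f 66 60 67
f 66 67 62
f 67 60 68
f 67 68 62
f 68 60 69
f 68 69 62
f 69 60 70
f 69 70 62
f 70 60 71
f 70 71 62
f 71 60 72
f 71 72 62
f 72 60 73
f 72 73 62
f 73 60 74
f 73 74 62
f 74 60 75
f 74 75 62
f 75 60 76
f 75 76 62
f 76 60 77
f 76 77 62
f 77 60 61
f 77 61 62



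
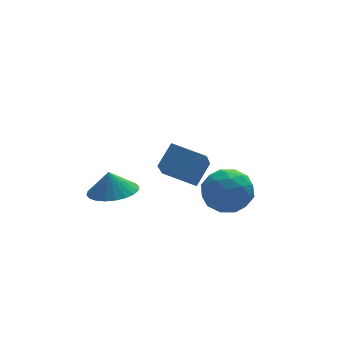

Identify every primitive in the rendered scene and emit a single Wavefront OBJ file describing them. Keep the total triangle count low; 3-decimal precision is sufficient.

v -2.208 0.897 -3.566
v -1.654 1.81 -3.628
v -2.332 1.043 -2.514
v -2.044 1.946 -3.693
v -2.458 1.923 -3.739
v -2.834 1.743 -3.758
v -3.115 1.434 -3.748
v -3.258 1.044 -3.711
v -3.241 0.631 -3.651
v -3.067 0.258 -3.579
v -2.762 -0.017 -3.504
v -2.372 -0.153 -3.439
v -1.958 -0.129 -3.394
v -1.582 0.051 -3.375
v -1.301 0.359 -3.385
v -1.158 0.75 -3.422
v -1.175 1.163 -3.482
v -1.349 1.535 -3.554
v 1.607 -1.161 -1.776
v 2.224 -0.893 -2.691
v 1.196 -2.787 -2.529
v 1.813 -2.519 -3.444
v 2.327 -2.712 -2.45
v 2.58 -1.708 -1.985
v 0.84 -1.972 -3.235
v 1.093 -0.968 -2.77
v 1.749 -1.395 -3.593
v 2.669 -1.852 -3.107
v 0.751 -1.828 -2.113
v 1.671 -2.285 -1.627
v 1.951 -0.885 -2.168
v 1.469 -2.795 -3.052
v 1.771 -2.909 -2.468
v 2.133 -2.751 -3.006
v 2.161 -1.363 -1.752
v 2.524 -1.206 -2.29
v 2.584 -2.275 -2.148
v 0.896 -2.474 -2.93
v 1.259 -2.317 -3.468
v 1.287 -0.929 -2.214
v 1.649 -0.771 -2.752
v 0.836 -1.405 -3.072
v 2.035 -1.022 -3.236
v 1.794 -1.977 -3.678
v 1.222 -1.656 -3.555
v 1.371 -1.066 -3.282
v 2.575 -1.29 -2.95
v 2.334 -2.246 -3.393
v 2.636 -2.359 -2.808
v 2.785 -1.769 -2.535
v 2.297 -1.585 -3.48
v 1.086 -1.434 -1.827
v 0.845 -2.39 -2.27
v 0.635 -1.911 -2.685
v 0.784 -1.321 -2.412
v 1.626 -1.703 -1.542
v 1.385 -2.658 -1.984
v 2.049 -2.614 -1.938
v 2.198 -2.024 -1.665
v 1.123 -2.095 -1.74
v -1.111 -2.354 -0.767
v -1.689 -3.708 0.542
v -0.419 -1.85 0.06
v -0.997 -3.205 1.369
v -0.003 -3.215 -1.169
v -0.581 -4.57 0.14
v 0.689 -2.712 -0.342
v 0.111 -4.066 0.967
f 2 1 4
f 2 4 3
f 4 1 5
f 4 5 3
f 5 1 6
f 5 6 3
f 6 1 7
f 6 7 3
f 7 1 8
f 7 8 3
f 8 1 9
f 8 9 3
f 9 1 10
f 9 10 3
f 10 1 11
f 10 11 3
f 11 1 12
f 11 12 3
f 12 1 13
f 12 13 3
f 13 1 14
f 13 14 3
f 14 1 15
f 14 15 3
f 15 1 16
f 15 16 3
f 16 1 17
f 16 17 3
f 17 1 18
f 17 18 3
f 18 1 2
f 18 2 3
f 19 56 35
f 56 30 59
f 35 59 24
f 56 59 35
f 19 35 31
f 35 24 36
f 31 36 20
f 35 36 31
f 19 31 40
f 31 20 41
f 40 41 26
f 31 41 40
f 19 40 52
f 40 26 55
f 52 55 29
f 40 55 52
f 19 52 56
f 52 29 60
f 56 60 30
f 52 60 56
f 20 36 47
f 36 24 50
f 47 50 28
f 36 50 47
f 24 59 37
f 59 30 58
f 37 58 23
f 59 58 37
f 30 60 57
f 60 29 53
f 57 53 21
f 60 53 57
f 29 55 54
f 55 26 42
f 54 42 25
f 55 42 54
f 26 41 46
f 41 20 43
f 46 43 27
f 41 43 46
f 22 48 34
f 48 28 49
f 34 49 23
f 48 49 34
f 22 34 32
f 34 23 33
f 32 33 21
f 34 33 32
f 22 32 39
f 32 21 38
f 39 38 25
f 32 38 39
f 22 39 44
f 39 25 45
f 44 45 27
f 39 45 44
f 22 44 48
f 44 27 51
f 48 51 28
f 44 51 48
f 23 49 37
f 49 28 50
f 37 50 24
f 49 50 37
f 21 33 57
f 33 23 58
f 57 58 30
f 33 58 57
f 25 38 54
f 38 21 53
f 54 53 29
f 38 53 54
f 27 45 46
f 45 25 42
f 46 42 26
f 45 42 46
f 28 51 47
f 51 27 43
f 47 43 20
f 51 43 47
f 62 64 61
f 65 62 61
f 61 64 63
f 63 65 61
f 62 68 64
f 66 62 65
f 66 68 62
f 64 68 63
f 67 65 63
f 63 68 67
f 67 66 65
f 68 66 67



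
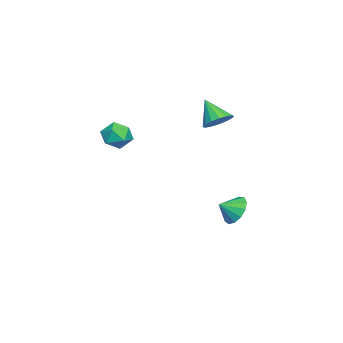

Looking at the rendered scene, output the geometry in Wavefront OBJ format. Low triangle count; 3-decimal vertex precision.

v 2.105 -1.212 3.089
v 2.798 -1.255 2.356
v 1.382 -2.545 2.484
v 2.075 -2.588 1.751
v 2.338 -2.782 2.706
v 2.784 -1.958 3.08
v 1.396 -1.842 1.76
v 1.842 -1.018 2.134
v 2.36 -1.644 1.535
v 2.942 -2.225 2.12
v 1.238 -1.575 2.72
v 1.82 -2.156 3.305
v -1.414 4.011 -4.181
v -0.758 4.749 -3.744
v -0.866 3.169 -3.579
v -1.237 4.704 -3.372
v -1.772 4.438 -3.256
v -2.194 4.037 -3.434
v -2.367 3.627 -3.849
v -2.238 3.339 -4.369
v -1.847 3.264 -4.83
v -1.319 3.426 -5.084
v -0.821 3.774 -5.052
v -0.51 4.197 -4.743
v -0.487 4.56 -4.255
v -0.825 3.128 2.915
v -0.396 3.72 3.537
v -1.495 2.172 4.285
v -0.844 3.919 3.457
v -1.287 3.907 3.233
v -1.606 3.686 2.923
v -1.716 3.315 2.61
v -1.588 2.894 2.38
v -1.255 2.536 2.292
v -0.807 2.336 2.372
v -0.364 2.348 2.597
v -0.045 2.57 2.907
v 0.066 2.94 3.219
v -0.063 3.361 3.449
f 1 12 6
f 1 6 2
f 1 2 8
f 1 8 11
f 1 11 12
f 2 6 10
f 6 12 5
f 12 11 3
f 11 8 7
f 8 2 9
f 4 10 5
f 4 5 3
f 4 3 7
f 4 7 9
f 4 9 10
f 5 10 6
f 3 5 12
f 7 3 11
f 9 7 8
f 10 9 2
f 14 13 16
f 14 16 15
f 16 13 17
f 16 17 15
f 17 13 18
f 17 18 15
f 18 13 19
f 18 19 15
f 19 13 20
f 19 20 15
f 20 13 21
f 20 21 15
f 21 13 22
f 21 22 15
f 22 13 23
f 22 23 15
f 23 13 24
f 23 24 15
f 24 13 25
f 24 25 15
f 25 13 14
f 25 14 15
f 27 26 29
f 27 29 28
f 29 26 30
f 29 30 28
f 30 26 31
f 30 31 28
f 31 26 32
f 31 32 28
f 32 26 33
f 32 33 28
f 33 26 34
f 33 34 28
f 34 26 35
f 34 35 28
f 35 26 36
f 35 36 28
f 36 26 37
f 36 37 28
f 37 26 38
f 37 38 28
f 38 26 39
f 38 39 28
f 39 26 27
f 39 27 28



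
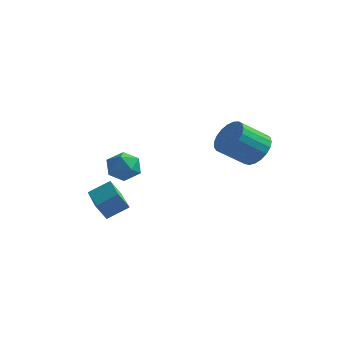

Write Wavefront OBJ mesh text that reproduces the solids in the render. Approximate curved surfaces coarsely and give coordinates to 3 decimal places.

v 2.569 4.327 -0.817
v 3.077 4.638 -0.051
v 2.199 3.624 0.943
v 1.691 3.313 0.177
v 2.769 4.898 -0.058
v 1.89 3.884 0.936
v 2.426 5.059 -0.197
v 1.547 4.045 0.797
v 2.108 5.094 -0.443
v 1.229 4.08 0.552
v 1.87 4.996 -0.753
v 0.991 3.982 0.241
v 1.752 4.783 -1.074
v 0.874 3.768 -0.08
v 1.776 4.49 -1.351
v 0.898 3.476 -0.357
v 1.937 4.17 -1.536
v 1.059 3.156 -0.542
v 2.208 3.877 -1.596
v 1.329 2.862 -0.602
v 2.541 3.661 -1.522
v 1.662 2.647 -0.528
v 2.878 3.561 -1.326
v 2 2.547 -0.331
v 3.163 3.593 -1.041
v 2.284 2.579 -0.047
v 3.344 3.752 -0.718
v 2.466 2.738 0.276
v 3.392 4.011 -0.412
v 2.514 2.997 0.582
v 3.298 4.324 -0.176
v 2.419 3.31 0.818
v -1.409 -1.931 -3.511
v -1.793 -2.208 -2.722
v -2.809 -0.276 -3.612
v -3.193 -0.553 -2.823
v -0.667 -1.267 -2.917
v -1.051 -1.544 -2.128
v -2.067 0.388 -3.018
v -2.451 0.111 -2.229
v -1.551 -0.893 -0.61
v -0.777 -0.548 -0.523
v -1.003 -2.152 -0.497
v -0.229 -1.807 -0.41
v -0.807 -1.716 0.208
v -1.146 -0.938 0.138
v -0.634 -1.762 -1.158
v -0.973 -0.984 -1.228
v -0.21 -1.085 -0.862
v -0.318 -1.057 -0.018
v -1.462 -1.643 -1.002
v -1.57 -1.615 -0.158
f 2 1 5
f 2 5 3
f 3 5 6
f 3 6 4
f 5 1 7
f 5 7 6
f 6 7 8
f 6 8 4
f 7 1 9
f 7 9 8
f 8 9 10
f 8 10 4
f 9 1 11
f 9 11 10
f 10 11 12
f 10 12 4
f 11 1 13
f 11 13 12
f 12 13 14
f 12 14 4
f 13 1 15
f 13 15 14
f 14 15 16
f 14 16 4
f 15 1 17
f 15 17 16
f 16 17 18
f 16 18 4
f 17 1 19
f 17 19 18
f 18 19 20
f 18 20 4
f 19 1 21
f 19 21 20
f 20 21 22
f 20 22 4
f 21 1 23
f 21 23 22
f 22 23 24
f 22 24 4
f 23 1 25
f 23 25 24
f 24 25 26
f 24 26 4
f 25 1 27
f 25 27 26
f 26 27 28
f 26 28 4
f 27 1 29
f 27 29 28
f 28 29 30
f 28 30 4
f 29 1 31
f 29 31 30
f 30 31 32
f 30 32 4
f 31 1 2
f 31 2 32
f 32 2 3
f 32 3 4
f 34 36 33
f 37 34 33
f 33 36 35
f 35 37 33
f 34 40 36
f 38 34 37
f 38 40 34
f 36 40 35
f 39 37 35
f 35 40 39
f 39 38 37
f 40 38 39
f 41 52 46
f 41 46 42
f 41 42 48
f 41 48 51
f 41 51 52
f 42 46 50
f 46 52 45
f 52 51 43
f 51 48 47
f 48 42 49
f 44 50 45
f 44 45 43
f 44 43 47
f 44 47 49
f 44 49 50
f 45 50 46
f 43 45 52
f 47 43 51
f 49 47 48
f 50 49 42



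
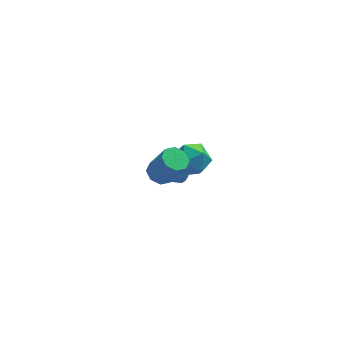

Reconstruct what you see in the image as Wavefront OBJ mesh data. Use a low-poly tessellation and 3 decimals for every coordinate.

v -1.511 3.658 -4.043
v -1.209 3.488 -3.565
v -2.067 3.271 -3.1
v -2.369 3.442 -3.577
v -1.249 3.744 -3.521
v -2.108 3.527 -3.055
v -1.342 3.982 -3.579
v -2.2 3.766 -3.114
v -1.467 4.157 -3.73
v -2.326 3.94 -3.265
v -1.602 4.233 -3.942
v -2.46 4.016 -3.477
v -1.718 4.195 -4.175
v -2.576 3.978 -3.71
v -1.793 4.051 -4.381
v -2.652 3.834 -3.916
v -1.813 3.829 -4.52
v -2.671 3.612 -4.055
v -1.772 3.573 -4.565
v -2.631 3.356 -4.099
v -1.68 3.334 -4.506
v -2.538 3.118 -4.041
v -1.554 3.16 -4.355
v -2.413 2.943 -3.89
v -1.42 3.084 -4.143
v -2.278 2.867 -3.678
v -1.304 3.122 -3.91
v -2.162 2.905 -3.445
v -1.228 3.266 -3.704
v -2.087 3.049 -3.239
v -1.104 0.946 -0.184
v -0.627 0.328 0.181
v -2.253 0.392 0.379
v -1.776 -0.226 0.744
v -1.711 0.588 1.019
v -1.001 0.931 0.671
v -1.879 -0.211 -0.111
v -1.169 0.132 -0.459
v -1.106 -0.387 0.226
v -1.002 0.107 0.925
v -1.878 0.613 -0.365
v -1.774 1.107 0.334
v -2.735 -0.585 0.532
v -2.202 -0.545 0.307
v -1.632 -0.936 1.582
v -2.165 -0.975 1.808
v -2.34 -0.163 0.485
v -1.77 -0.553 1.76
v -2.709 -0.028 0.691
v -2.139 -0.418 1.966
v -3.093 -0.219 0.805
v -2.524 -0.609 2.08
v -3.268 -0.624 0.758
v -2.698 -1.015 2.033
v -3.13 -1.007 0.58
v -2.56 -1.397 1.855
v -2.761 -1.142 0.374
v -2.191 -1.532 1.649
v -2.376 -0.951 0.26
v -1.807 -1.341 1.535
f 2 1 5
f 2 5 3
f 3 5 6
f 3 6 4
f 5 1 7
f 5 7 6
f 6 7 8
f 6 8 4
f 7 1 9
f 7 9 8
f 8 9 10
f 8 10 4
f 9 1 11
f 9 11 10
f 10 11 12
f 10 12 4
f 11 1 13
f 11 13 12
f 12 13 14
f 12 14 4
f 13 1 15
f 13 15 14
f 14 15 16
f 14 16 4
f 15 1 17
f 15 17 16
f 16 17 18
f 16 18 4
f 17 1 19
f 17 19 18
f 18 19 20
f 18 20 4
f 19 1 21
f 19 21 20
f 20 21 22
f 20 22 4
f 21 1 23
f 21 23 22
f 22 23 24
f 22 24 4
f 23 1 25
f 23 25 24
f 24 25 26
f 24 26 4
f 25 1 27
f 25 27 26
f 26 27 28
f 26 28 4
f 27 1 29
f 27 29 28
f 28 29 30
f 28 30 4
f 29 1 2
f 29 2 30
f 30 2 3
f 30 3 4
f 31 42 36
f 31 36 32
f 31 32 38
f 31 38 41
f 31 41 42
f 32 36 40
f 36 42 35
f 42 41 33
f 41 38 37
f 38 32 39
f 34 40 35
f 34 35 33
f 34 33 37
f 34 37 39
f 34 39 40
f 35 40 36
f 33 35 42
f 37 33 41
f 39 37 38
f 40 39 32
f 44 43 47
f 44 47 45
f 45 47 48
f 45 48 46
f 47 43 49
f 47 49 48
f 48 49 50
f 48 50 46
f 49 43 51
f 49 51 50
f 50 51 52
f 50 52 46
f 51 43 53
f 51 53 52
f 52 53 54
f 52 54 46
f 53 43 55
f 53 55 54
f 54 55 56
f 54 56 46
f 55 43 57
f 55 57 56
f 56 57 58
f 56 58 46
f 57 43 59
f 57 59 58
f 58 59 60
f 58 60 46
f 59 43 44
f 59 44 60
f 60 44 45
f 60 45 46



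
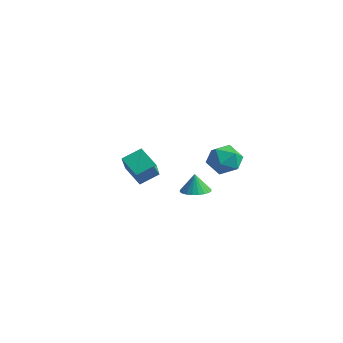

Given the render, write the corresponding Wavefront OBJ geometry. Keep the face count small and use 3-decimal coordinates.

v 3.24 -2.541 4.789
v 3.98 -2.184 3.976
v 2.94 -4.116 3.824
v 3.68 -3.759 3.011
v 4.07 -4.051 4.06
v 4.256 -3.078 4.656
v 2.664 -3.222 3.144
v 2.85 -2.249 3.74
v 3.625 -2.605 2.959
v 4.494 -3.117 3.525
v 2.426 -3.183 4.275
v 3.295 -3.695 4.841
v -4.303 -4.059 1.423
v -3.877 -2.857 2.024
v -5.242 -2.952 -0.122
v -4.816 -1.751 0.479
v -2.944 -4.109 0.561
v -2.518 -2.908 1.162
v -3.883 -3.003 -0.984
v -3.457 -1.801 -0.383
v 1.963 -3.962 1.102
v 2.453 -3.196 1.115
v 1.797 -3.878 2.358
v 2.126 -3.068 1.063
v 1.774 -3.076 1.017
v 1.451 -3.219 0.984
v 1.205 -3.475 0.969
v 1.075 -3.805 0.975
v 1.08 -4.16 0.999
v 1.219 -4.484 1.039
v 1.472 -4.729 1.089
v 1.799 -4.857 1.141
v 2.151 -4.849 1.186
v 2.474 -4.706 1.219
v 2.72 -4.45 1.234
v 2.85 -4.119 1.229
v 2.845 -3.765 1.204
v 2.706 -3.441 1.164
f 1 12 6
f 1 6 2
f 1 2 8
f 1 8 11
f 1 11 12
f 2 6 10
f 6 12 5
f 12 11 3
f 11 8 7
f 8 2 9
f 4 10 5
f 4 5 3
f 4 3 7
f 4 7 9
f 4 9 10
f 5 10 6
f 3 5 12
f 7 3 11
f 9 7 8
f 10 9 2
f 14 16 13
f 17 14 13
f 13 16 15
f 15 17 13
f 14 20 16
f 18 14 17
f 18 20 14
f 16 20 15
f 19 17 15
f 15 20 19
f 19 18 17
f 20 18 19
f 22 21 24
f 22 24 23
f 24 21 25
f 24 25 23
f 25 21 26
f 25 26 23
f 26 21 27
f 26 27 23
f 27 21 28
f 27 28 23
f 28 21 29
f 28 29 23
f 29 21 30
f 29 30 23
f 30 21 31
f 30 31 23
f 31 21 32
f 31 32 23
f 32 21 33
f 32 33 23
f 33 21 34
f 33 34 23
f 34 21 35
f 34 35 23
f 35 21 36
f 35 36 23
f 36 21 37
f 36 37 23
f 37 21 38
f 37 38 23
f 38 21 22
f 38 22 23



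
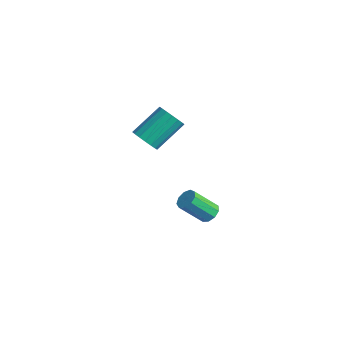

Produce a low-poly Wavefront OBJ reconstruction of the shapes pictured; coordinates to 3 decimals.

v 2.234 0.158 2.808
v 2.965 0.278 2.689
v 2.916 1.741 3.852
v 2.186 1.622 3.972
v 2.803 0.474 2.435
v 2.755 1.937 3.599
v 2.511 0.598 2.267
v 2.463 2.061 3.431
v 2.156 0.621 2.223
v 2.107 2.084 3.387
v 1.818 0.538 2.313
v 1.77 2.001 3.477
v 1.576 0.368 2.517
v 1.527 1.832 3.68
v 1.485 0.15 2.787
v 1.436 1.614 3.95
v 1.565 -0.066 3.062
v 1.516 1.398 4.225
v 1.799 -0.23 3.279
v 1.75 1.233 4.442
v 2.132 -0.306 3.388
v 2.083 1.157 4.552
v 2.489 -0.275 3.365
v 2.44 1.188 4.528
v 2.788 -0.145 3.214
v 2.739 1.318 4.377
v 2.959 0.054 2.97
v 2.911 1.518 4.133
v 3.228 3.047 -2.748
v 3.658 3.27 -2.411
v 3.281 2.197 -1.216
v 2.852 1.973 -1.552
v 3.313 3.468 -2.343
v 2.936 2.394 -1.148
v 2.928 3.468 -2.464
v 2.551 2.395 -1.269
v 2.684 3.271 -2.718
v 2.307 2.198 -1.523
v 2.694 2.969 -2.986
v 2.317 1.896 -1.791
v 2.955 2.704 -3.142
v 2.578 1.63 -1.947
v 3.344 2.599 -3.114
v 2.967 1.525 -1.919
v 3.678 2.703 -2.914
v 3.301 1.63 -1.719
v 3.803 2.969 -2.637
v 3.426 1.895 -1.441
f 2 1 5
f 2 5 3
f 3 5 6
f 3 6 4
f 5 1 7
f 5 7 6
f 6 7 8
f 6 8 4
f 7 1 9
f 7 9 8
f 8 9 10
f 8 10 4
f 9 1 11
f 9 11 10
f 10 11 12
f 10 12 4
f 11 1 13
f 11 13 12
f 12 13 14
f 12 14 4
f 13 1 15
f 13 15 14
f 14 15 16
f 14 16 4
f 15 1 17
f 15 17 16
f 16 17 18
f 16 18 4
f 17 1 19
f 17 19 18
f 18 19 20
f 18 20 4
f 19 1 21
f 19 21 20
f 20 21 22
f 20 22 4
f 21 1 23
f 21 23 22
f 22 23 24
f 22 24 4
f 23 1 25
f 23 25 24
f 24 25 26
f 24 26 4
f 25 1 27
f 25 27 26
f 26 27 28
f 26 28 4
f 27 1 2
f 27 2 28
f 28 2 3
f 28 3 4
f 30 29 33
f 30 33 31
f 31 33 34
f 31 34 32
f 33 29 35
f 33 35 34
f 34 35 36
f 34 36 32
f 35 29 37
f 35 37 36
f 36 37 38
f 36 38 32
f 37 29 39
f 37 39 38
f 38 39 40
f 38 40 32
f 39 29 41
f 39 41 40
f 40 41 42
f 40 42 32
f 41 29 43
f 41 43 42
f 42 43 44
f 42 44 32
f 43 29 45
f 43 45 44
f 44 45 46
f 44 46 32
f 45 29 47
f 45 47 46
f 46 47 48
f 46 48 32
f 47 29 30
f 47 30 48
f 48 30 31
f 48 31 32

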